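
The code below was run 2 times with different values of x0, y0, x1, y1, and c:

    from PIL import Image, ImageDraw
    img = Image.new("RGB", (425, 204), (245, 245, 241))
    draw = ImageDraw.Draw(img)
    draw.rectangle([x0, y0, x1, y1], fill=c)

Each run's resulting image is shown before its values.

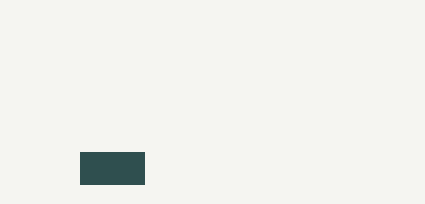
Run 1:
x0 = 80; y0 = 152; x1 = 144; y1 = 184; c = 'darkslategray'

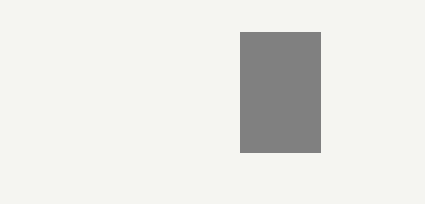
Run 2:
x0 = 240
y0 = 32
x1 = 320
y1 = 152
c = 'gray'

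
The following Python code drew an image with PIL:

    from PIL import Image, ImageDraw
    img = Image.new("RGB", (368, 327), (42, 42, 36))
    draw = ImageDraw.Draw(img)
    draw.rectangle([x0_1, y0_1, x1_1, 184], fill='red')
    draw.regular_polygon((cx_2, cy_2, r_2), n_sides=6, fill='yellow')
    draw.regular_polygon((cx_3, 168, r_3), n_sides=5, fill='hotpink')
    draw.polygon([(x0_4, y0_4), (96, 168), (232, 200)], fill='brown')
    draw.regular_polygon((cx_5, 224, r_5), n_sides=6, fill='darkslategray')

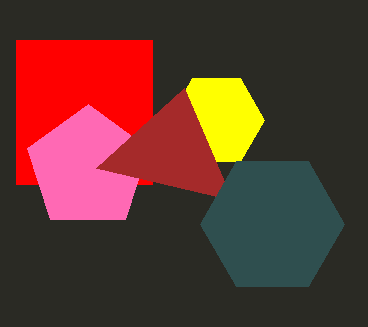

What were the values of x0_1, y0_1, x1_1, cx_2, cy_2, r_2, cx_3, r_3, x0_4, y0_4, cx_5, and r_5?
x0_1 = 16
y0_1 = 40
x1_1 = 152
cx_2 = 216
cy_2 = 120
r_2 = 48
cx_3 = 88
r_3 = 64
x0_4 = 184
y0_4 = 88
cx_5 = 272
r_5 = 72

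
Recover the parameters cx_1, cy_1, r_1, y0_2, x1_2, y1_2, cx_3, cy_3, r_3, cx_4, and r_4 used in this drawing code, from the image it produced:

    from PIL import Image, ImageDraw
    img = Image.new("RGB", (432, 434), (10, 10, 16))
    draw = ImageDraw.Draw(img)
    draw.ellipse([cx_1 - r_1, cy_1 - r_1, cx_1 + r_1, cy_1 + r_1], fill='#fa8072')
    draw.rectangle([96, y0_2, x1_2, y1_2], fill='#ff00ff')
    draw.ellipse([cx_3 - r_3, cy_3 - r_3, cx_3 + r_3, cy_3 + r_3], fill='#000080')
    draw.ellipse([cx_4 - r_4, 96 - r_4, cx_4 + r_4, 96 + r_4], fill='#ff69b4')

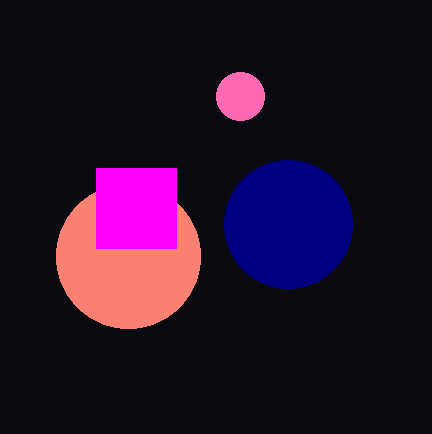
cx_1 = 128
cy_1 = 256
r_1 = 72
y0_2 = 168
x1_2 = 176
y1_2 = 248
cx_3 = 288
cy_3 = 224
r_3 = 64
cx_4 = 240
r_4 = 24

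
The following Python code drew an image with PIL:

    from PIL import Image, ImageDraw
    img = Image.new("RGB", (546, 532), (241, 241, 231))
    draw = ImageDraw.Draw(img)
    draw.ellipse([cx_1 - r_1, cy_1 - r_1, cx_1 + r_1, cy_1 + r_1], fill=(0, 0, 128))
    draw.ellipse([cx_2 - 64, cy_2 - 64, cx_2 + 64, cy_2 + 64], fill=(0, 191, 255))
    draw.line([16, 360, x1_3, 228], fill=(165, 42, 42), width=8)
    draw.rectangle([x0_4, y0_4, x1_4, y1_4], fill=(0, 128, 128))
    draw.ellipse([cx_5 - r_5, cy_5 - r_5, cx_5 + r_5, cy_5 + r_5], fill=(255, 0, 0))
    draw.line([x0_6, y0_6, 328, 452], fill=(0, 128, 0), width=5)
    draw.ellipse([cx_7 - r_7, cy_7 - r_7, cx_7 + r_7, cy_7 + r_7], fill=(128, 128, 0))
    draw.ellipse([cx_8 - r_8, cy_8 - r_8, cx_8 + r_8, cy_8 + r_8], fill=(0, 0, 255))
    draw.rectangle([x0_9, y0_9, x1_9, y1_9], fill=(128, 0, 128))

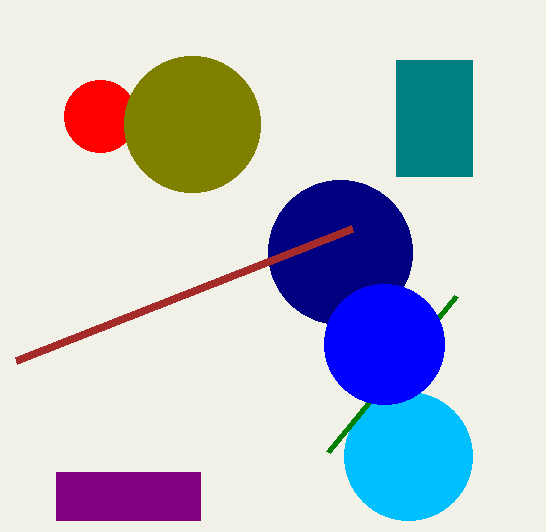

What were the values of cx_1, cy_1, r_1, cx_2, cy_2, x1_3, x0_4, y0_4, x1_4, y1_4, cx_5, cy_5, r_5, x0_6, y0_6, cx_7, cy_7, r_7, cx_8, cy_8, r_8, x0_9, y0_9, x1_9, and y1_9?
cx_1 = 340, cy_1 = 252, r_1 = 72, cx_2 = 408, cy_2 = 456, x1_3 = 352, x0_4 = 396, y0_4 = 60, x1_4 = 472, y1_4 = 176, cx_5 = 100, cy_5 = 116, r_5 = 36, x0_6 = 456, y0_6 = 296, cx_7 = 192, cy_7 = 124, r_7 = 68, cx_8 = 384, cy_8 = 344, r_8 = 60, x0_9 = 56, y0_9 = 472, x1_9 = 200, y1_9 = 520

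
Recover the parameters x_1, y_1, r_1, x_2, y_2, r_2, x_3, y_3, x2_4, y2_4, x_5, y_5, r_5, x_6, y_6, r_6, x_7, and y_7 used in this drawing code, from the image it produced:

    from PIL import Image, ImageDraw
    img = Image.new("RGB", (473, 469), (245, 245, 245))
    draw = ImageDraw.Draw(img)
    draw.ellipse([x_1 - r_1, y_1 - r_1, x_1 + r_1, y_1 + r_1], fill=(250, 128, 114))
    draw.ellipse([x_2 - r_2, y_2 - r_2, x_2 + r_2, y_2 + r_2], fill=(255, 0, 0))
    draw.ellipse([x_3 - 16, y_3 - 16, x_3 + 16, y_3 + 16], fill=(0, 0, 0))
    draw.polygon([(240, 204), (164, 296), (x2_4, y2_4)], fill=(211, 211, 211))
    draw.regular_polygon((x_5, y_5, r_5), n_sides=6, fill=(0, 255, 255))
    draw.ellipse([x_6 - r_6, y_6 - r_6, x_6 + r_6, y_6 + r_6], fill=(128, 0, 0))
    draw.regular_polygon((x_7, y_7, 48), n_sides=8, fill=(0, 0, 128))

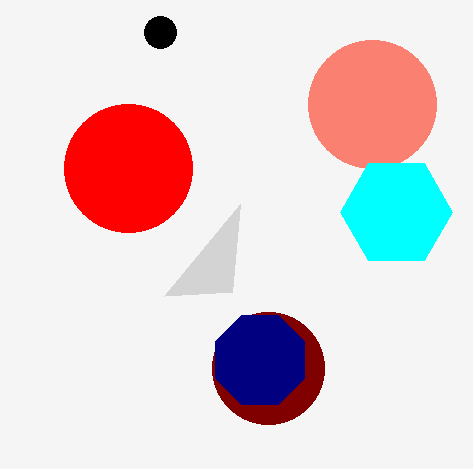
x_1 = 372
y_1 = 104
r_1 = 64
x_2 = 128
y_2 = 168
r_2 = 64
x_3 = 160
y_3 = 32
x2_4 = 232
y2_4 = 292
x_5 = 396
y_5 = 212
r_5 = 56
x_6 = 268
y_6 = 368
r_6 = 56
x_7 = 260
y_7 = 360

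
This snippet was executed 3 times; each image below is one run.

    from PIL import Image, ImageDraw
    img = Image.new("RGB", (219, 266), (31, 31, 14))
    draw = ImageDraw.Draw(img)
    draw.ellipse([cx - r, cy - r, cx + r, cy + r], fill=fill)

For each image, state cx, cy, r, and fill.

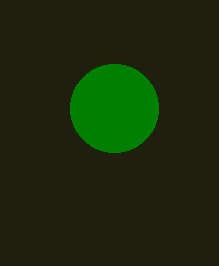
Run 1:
cx = 114, cy = 108, r = 44, fill = 'green'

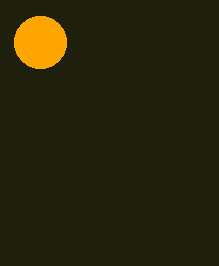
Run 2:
cx = 40
cy = 42
r = 26
fill = 'orange'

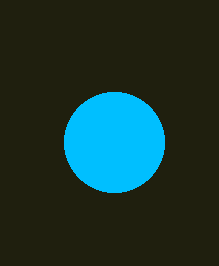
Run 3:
cx = 114, cy = 142, r = 50, fill = 'deepskyblue'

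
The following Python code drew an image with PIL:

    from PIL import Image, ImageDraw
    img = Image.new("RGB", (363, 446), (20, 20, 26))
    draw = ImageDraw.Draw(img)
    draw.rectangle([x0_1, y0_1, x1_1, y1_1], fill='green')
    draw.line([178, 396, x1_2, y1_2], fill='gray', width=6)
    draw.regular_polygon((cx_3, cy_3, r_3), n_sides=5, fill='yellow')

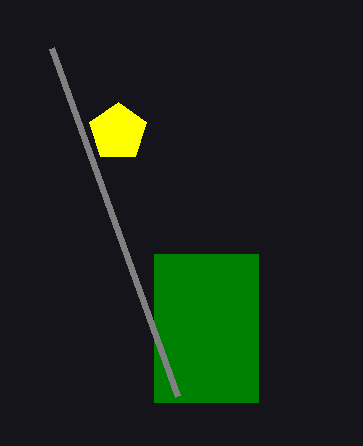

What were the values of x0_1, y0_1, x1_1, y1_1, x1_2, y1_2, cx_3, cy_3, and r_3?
x0_1 = 154; y0_1 = 254; x1_1 = 258; y1_1 = 402; x1_2 = 52; y1_2 = 48; cx_3 = 118; cy_3 = 132; r_3 = 30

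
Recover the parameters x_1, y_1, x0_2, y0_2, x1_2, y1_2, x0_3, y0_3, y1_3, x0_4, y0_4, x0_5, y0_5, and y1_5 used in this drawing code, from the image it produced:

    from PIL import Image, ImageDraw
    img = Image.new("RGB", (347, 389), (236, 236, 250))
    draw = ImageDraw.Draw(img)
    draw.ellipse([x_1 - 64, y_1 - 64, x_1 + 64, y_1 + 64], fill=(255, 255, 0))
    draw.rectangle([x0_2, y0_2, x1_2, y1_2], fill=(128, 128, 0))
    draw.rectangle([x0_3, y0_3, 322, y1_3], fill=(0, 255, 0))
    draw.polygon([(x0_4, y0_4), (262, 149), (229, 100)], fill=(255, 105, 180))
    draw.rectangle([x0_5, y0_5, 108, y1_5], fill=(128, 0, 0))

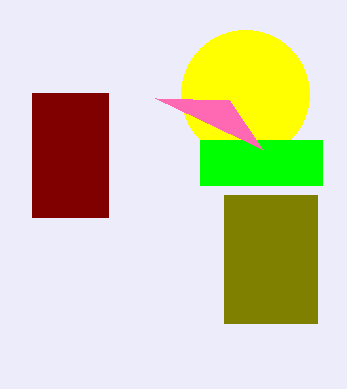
x_1 = 245; y_1 = 94; x0_2 = 224; y0_2 = 195; x1_2 = 317; y1_2 = 323; x0_3 = 200; y0_3 = 140; y1_3 = 185; x0_4 = 155; y0_4 = 98; x0_5 = 32; y0_5 = 93; y1_5 = 217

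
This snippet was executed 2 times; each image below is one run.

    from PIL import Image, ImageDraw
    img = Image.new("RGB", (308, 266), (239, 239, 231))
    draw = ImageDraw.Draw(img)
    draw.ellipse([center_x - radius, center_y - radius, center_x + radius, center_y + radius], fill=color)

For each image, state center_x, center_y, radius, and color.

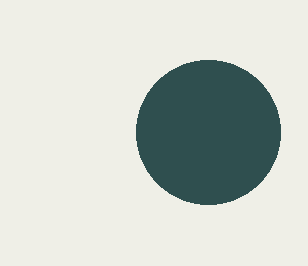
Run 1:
center_x = 208
center_y = 132
radius = 72
color = 'darkslategray'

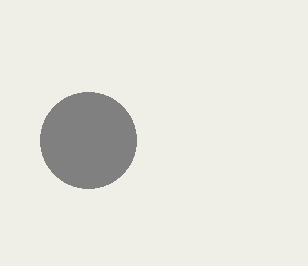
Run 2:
center_x = 88
center_y = 140
radius = 48
color = 'gray'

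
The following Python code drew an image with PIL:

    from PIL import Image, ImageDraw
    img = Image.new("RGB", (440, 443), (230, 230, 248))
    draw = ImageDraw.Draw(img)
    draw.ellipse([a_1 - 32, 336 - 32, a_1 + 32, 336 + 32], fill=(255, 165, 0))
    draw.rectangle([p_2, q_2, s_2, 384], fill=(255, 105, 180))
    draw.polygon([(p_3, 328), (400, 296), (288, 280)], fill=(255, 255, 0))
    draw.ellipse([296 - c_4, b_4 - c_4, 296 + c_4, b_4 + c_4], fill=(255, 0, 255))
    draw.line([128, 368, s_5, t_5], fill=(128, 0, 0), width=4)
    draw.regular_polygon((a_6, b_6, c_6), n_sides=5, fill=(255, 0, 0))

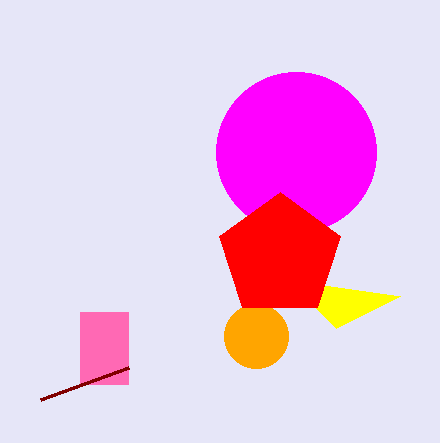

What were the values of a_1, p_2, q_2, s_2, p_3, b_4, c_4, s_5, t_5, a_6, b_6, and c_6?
a_1 = 256; p_2 = 80; q_2 = 312; s_2 = 128; p_3 = 336; b_4 = 152; c_4 = 80; s_5 = 40; t_5 = 400; a_6 = 280; b_6 = 256; c_6 = 64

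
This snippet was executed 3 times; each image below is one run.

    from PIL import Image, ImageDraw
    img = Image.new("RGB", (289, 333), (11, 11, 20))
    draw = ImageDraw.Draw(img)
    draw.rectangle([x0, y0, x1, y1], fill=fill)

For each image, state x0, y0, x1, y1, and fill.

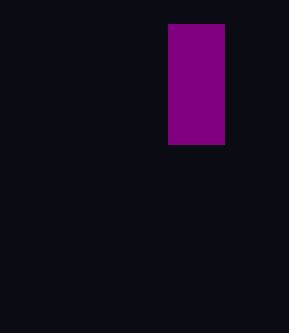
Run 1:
x0 = 168, y0 = 24, x1 = 224, y1 = 144, fill = 'purple'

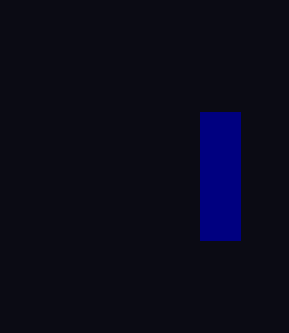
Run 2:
x0 = 200; y0 = 112; x1 = 240; y1 = 240; fill = 'navy'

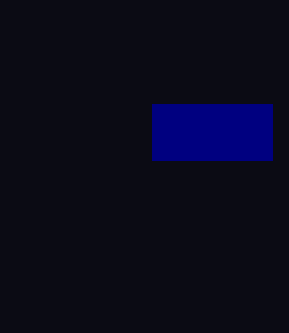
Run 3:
x0 = 152; y0 = 104; x1 = 272; y1 = 160; fill = 'navy'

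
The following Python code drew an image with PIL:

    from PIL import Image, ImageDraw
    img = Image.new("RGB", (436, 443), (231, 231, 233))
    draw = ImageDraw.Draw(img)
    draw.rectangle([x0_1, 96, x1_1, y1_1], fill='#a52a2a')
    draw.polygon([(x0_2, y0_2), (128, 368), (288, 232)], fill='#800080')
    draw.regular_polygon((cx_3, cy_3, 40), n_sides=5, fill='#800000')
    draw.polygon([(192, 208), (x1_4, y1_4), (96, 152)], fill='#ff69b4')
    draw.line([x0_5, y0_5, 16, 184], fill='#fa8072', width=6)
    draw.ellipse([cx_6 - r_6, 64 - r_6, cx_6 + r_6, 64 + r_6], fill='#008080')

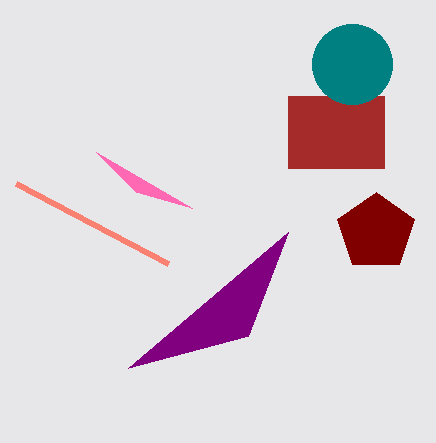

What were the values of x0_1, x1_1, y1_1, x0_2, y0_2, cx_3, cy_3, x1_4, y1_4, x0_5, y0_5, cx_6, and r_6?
x0_1 = 288; x1_1 = 384; y1_1 = 168; x0_2 = 248; y0_2 = 336; cx_3 = 376; cy_3 = 232; x1_4 = 136; y1_4 = 192; x0_5 = 168; y0_5 = 264; cx_6 = 352; r_6 = 40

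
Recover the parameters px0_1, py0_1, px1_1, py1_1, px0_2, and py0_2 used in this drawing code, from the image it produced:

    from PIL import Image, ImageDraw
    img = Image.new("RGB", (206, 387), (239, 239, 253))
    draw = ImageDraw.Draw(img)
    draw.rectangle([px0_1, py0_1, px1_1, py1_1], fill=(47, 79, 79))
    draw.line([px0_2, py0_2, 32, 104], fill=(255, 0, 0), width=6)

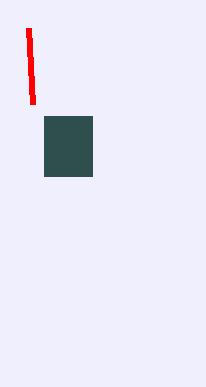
px0_1 = 44
py0_1 = 116
px1_1 = 92
py1_1 = 176
px0_2 = 28
py0_2 = 28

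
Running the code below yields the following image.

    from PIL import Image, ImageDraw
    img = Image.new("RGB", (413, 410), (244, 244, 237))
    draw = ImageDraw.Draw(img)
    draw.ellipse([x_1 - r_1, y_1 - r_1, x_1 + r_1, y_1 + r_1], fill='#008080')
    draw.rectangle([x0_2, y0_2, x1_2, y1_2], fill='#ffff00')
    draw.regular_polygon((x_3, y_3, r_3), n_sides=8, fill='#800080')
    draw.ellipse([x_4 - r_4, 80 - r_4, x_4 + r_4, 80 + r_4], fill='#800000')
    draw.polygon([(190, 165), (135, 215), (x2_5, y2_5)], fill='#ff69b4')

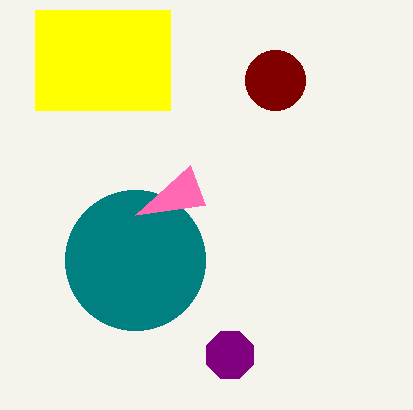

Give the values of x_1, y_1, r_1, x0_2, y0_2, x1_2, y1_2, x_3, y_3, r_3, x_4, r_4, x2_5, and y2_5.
x_1 = 135; y_1 = 260; r_1 = 70; x0_2 = 35; y0_2 = 10; x1_2 = 170; y1_2 = 110; x_3 = 230; y_3 = 355; r_3 = 25; x_4 = 275; r_4 = 30; x2_5 = 205; y2_5 = 205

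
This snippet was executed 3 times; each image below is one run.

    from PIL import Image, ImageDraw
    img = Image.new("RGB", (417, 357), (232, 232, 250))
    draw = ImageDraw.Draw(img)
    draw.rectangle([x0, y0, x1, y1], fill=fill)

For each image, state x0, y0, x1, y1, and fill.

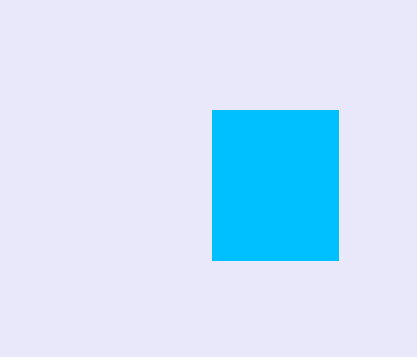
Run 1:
x0 = 212; y0 = 110; x1 = 338; y1 = 260; fill = 'deepskyblue'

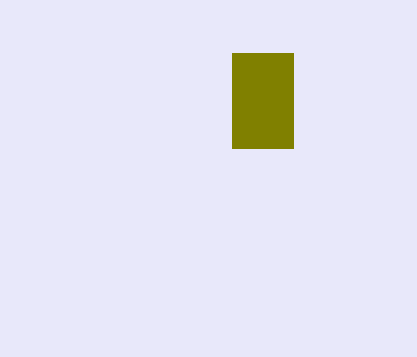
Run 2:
x0 = 232; y0 = 53; x1 = 293; y1 = 148; fill = 'olive'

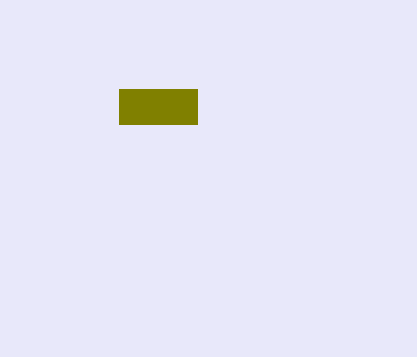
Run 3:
x0 = 119
y0 = 89
x1 = 197
y1 = 124
fill = 'olive'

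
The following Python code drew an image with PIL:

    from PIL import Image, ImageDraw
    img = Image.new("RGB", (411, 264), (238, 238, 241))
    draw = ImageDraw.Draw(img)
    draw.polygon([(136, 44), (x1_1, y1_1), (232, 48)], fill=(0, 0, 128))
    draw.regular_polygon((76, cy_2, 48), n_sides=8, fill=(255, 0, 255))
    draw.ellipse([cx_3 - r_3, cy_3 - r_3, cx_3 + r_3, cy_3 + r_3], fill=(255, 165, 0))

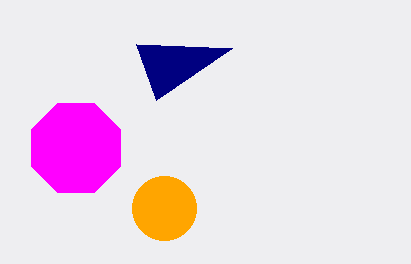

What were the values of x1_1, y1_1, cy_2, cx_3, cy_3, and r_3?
x1_1 = 156; y1_1 = 100; cy_2 = 148; cx_3 = 164; cy_3 = 208; r_3 = 32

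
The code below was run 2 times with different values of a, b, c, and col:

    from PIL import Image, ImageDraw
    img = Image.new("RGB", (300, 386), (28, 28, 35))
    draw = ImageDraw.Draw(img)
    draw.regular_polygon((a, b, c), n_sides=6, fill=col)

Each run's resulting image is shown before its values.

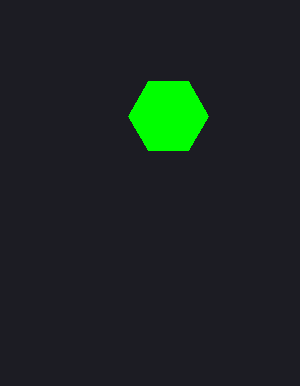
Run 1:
a = 168; b = 116; c = 40; col = 'lime'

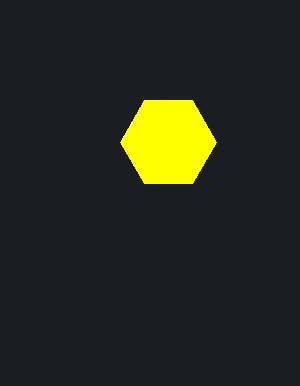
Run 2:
a = 168
b = 142
c = 48
col = 'yellow'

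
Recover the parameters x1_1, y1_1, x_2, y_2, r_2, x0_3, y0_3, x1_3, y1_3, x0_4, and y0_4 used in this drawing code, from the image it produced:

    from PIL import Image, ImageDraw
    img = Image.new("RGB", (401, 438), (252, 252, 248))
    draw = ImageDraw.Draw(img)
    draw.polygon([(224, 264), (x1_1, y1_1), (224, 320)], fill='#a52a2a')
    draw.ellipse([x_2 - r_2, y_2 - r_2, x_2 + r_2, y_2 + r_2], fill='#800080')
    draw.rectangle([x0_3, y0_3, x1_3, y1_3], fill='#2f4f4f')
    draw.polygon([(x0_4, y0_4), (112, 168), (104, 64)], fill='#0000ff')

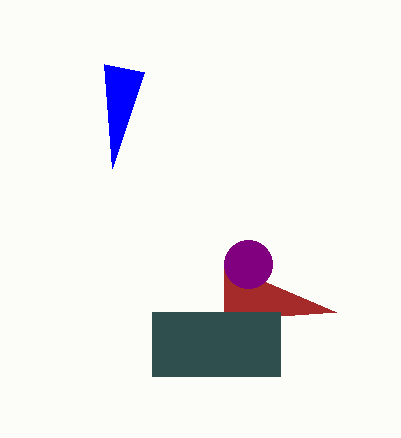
x1_1 = 336
y1_1 = 312
x_2 = 248
y_2 = 264
r_2 = 24
x0_3 = 152
y0_3 = 312
x1_3 = 280
y1_3 = 376
x0_4 = 144
y0_4 = 72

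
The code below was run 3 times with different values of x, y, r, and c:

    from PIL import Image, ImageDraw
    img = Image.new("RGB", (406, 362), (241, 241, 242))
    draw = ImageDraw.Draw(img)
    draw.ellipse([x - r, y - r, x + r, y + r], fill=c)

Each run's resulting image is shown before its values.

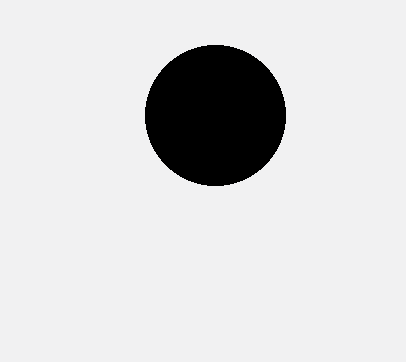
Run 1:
x = 215, y = 115, r = 70, c = 'black'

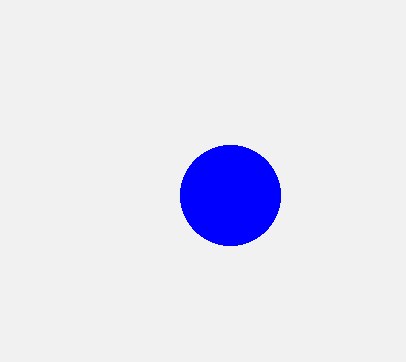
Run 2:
x = 230, y = 195, r = 50, c = 'blue'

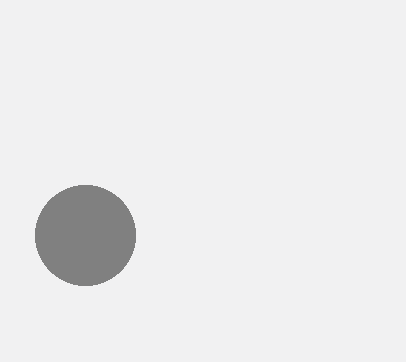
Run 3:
x = 85
y = 235
r = 50
c = 'gray'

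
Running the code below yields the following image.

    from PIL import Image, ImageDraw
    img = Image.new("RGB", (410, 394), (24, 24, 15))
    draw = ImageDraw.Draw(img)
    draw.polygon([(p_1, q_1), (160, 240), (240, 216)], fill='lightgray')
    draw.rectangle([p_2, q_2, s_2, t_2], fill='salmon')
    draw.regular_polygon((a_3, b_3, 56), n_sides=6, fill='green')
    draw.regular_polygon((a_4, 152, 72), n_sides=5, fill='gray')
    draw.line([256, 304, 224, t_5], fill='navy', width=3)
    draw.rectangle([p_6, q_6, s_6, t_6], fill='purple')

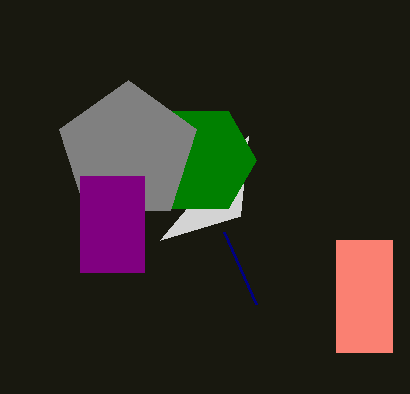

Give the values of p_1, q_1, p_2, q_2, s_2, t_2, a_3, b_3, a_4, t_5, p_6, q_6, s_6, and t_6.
p_1 = 248, q_1 = 136, p_2 = 336, q_2 = 240, s_2 = 392, t_2 = 352, a_3 = 200, b_3 = 160, a_4 = 128, t_5 = 232, p_6 = 80, q_6 = 176, s_6 = 144, t_6 = 272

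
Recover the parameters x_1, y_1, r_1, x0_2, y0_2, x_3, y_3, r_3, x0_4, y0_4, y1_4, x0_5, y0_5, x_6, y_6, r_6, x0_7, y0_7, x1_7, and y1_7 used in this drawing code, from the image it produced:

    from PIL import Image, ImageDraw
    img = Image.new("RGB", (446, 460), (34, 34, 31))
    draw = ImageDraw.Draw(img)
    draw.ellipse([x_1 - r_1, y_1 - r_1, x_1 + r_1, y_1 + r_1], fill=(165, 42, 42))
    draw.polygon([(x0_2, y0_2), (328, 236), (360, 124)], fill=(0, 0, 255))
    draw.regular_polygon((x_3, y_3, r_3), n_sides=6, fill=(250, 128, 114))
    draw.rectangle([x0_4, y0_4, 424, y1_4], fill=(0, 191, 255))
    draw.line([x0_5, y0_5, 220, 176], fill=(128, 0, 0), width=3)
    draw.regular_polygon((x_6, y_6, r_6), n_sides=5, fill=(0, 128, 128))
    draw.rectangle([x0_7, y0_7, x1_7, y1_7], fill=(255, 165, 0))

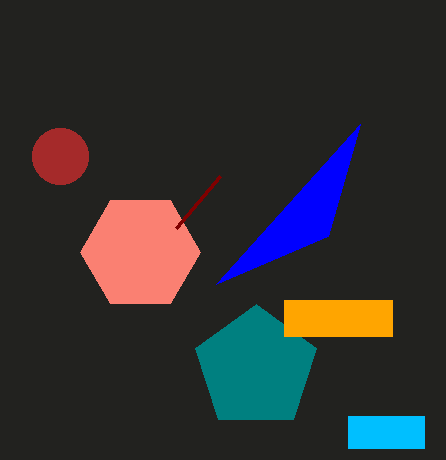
x_1 = 60, y_1 = 156, r_1 = 28, x0_2 = 216, y0_2 = 284, x_3 = 140, y_3 = 252, r_3 = 60, x0_4 = 348, y0_4 = 416, y1_4 = 448, x0_5 = 176, y0_5 = 228, x_6 = 256, y_6 = 368, r_6 = 64, x0_7 = 284, y0_7 = 300, x1_7 = 392, y1_7 = 336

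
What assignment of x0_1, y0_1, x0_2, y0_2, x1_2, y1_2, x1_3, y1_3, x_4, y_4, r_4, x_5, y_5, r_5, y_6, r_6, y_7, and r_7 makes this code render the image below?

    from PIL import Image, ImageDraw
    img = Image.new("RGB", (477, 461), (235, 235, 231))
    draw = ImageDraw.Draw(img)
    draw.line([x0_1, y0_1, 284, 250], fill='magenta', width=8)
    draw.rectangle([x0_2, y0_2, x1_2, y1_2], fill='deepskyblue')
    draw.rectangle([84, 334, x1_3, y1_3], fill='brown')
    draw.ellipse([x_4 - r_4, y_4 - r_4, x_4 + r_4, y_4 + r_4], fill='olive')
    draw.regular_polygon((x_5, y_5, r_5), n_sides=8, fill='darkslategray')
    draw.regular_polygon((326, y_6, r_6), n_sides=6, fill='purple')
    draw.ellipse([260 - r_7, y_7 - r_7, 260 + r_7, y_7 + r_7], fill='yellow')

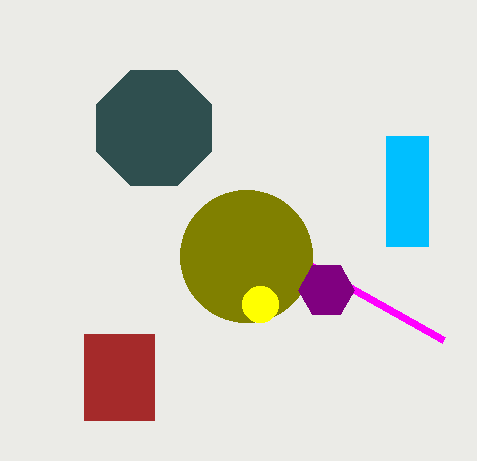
x0_1 = 444, y0_1 = 340, x0_2 = 386, y0_2 = 136, x1_2 = 428, y1_2 = 246, x1_3 = 154, y1_3 = 420, x_4 = 246, y_4 = 256, r_4 = 66, x_5 = 154, y_5 = 128, r_5 = 62, y_6 = 290, r_6 = 28, y_7 = 304, r_7 = 18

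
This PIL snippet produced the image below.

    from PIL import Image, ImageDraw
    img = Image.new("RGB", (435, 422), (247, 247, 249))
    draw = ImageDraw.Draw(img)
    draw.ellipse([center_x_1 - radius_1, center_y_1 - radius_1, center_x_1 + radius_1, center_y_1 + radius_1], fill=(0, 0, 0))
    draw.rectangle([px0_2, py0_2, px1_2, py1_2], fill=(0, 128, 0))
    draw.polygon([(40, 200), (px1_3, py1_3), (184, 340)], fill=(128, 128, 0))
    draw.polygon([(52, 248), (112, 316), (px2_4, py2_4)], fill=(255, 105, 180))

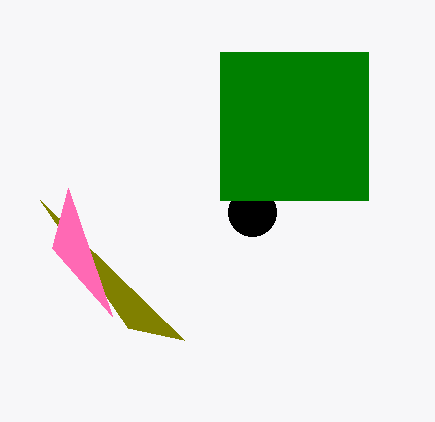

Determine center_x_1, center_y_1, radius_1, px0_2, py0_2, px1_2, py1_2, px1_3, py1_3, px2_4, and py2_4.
center_x_1 = 252, center_y_1 = 212, radius_1 = 24, px0_2 = 220, py0_2 = 52, px1_2 = 368, py1_2 = 200, px1_3 = 128, py1_3 = 328, px2_4 = 68, py2_4 = 188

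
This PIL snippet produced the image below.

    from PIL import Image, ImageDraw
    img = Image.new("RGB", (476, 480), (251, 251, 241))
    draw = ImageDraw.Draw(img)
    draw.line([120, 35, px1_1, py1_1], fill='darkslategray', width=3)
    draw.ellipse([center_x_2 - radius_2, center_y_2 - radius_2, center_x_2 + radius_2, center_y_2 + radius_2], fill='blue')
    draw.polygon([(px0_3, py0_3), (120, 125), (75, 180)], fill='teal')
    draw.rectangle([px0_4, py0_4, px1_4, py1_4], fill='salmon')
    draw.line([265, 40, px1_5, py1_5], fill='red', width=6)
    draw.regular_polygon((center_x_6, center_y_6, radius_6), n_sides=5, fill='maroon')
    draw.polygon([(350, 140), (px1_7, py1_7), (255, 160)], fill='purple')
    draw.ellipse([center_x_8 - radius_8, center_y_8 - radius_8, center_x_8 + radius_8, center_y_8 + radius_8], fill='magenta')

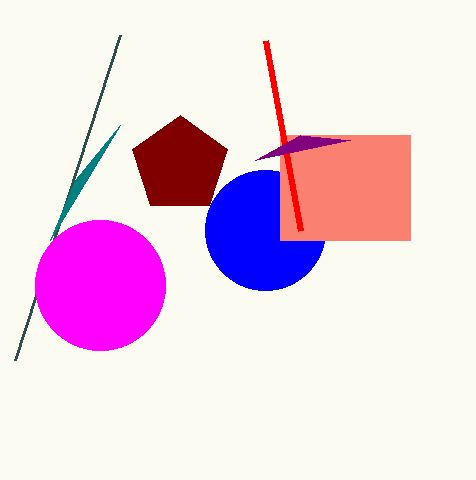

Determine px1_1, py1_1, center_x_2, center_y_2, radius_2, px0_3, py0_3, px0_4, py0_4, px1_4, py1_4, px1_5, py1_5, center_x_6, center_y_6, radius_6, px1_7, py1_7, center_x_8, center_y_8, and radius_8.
px1_1 = 15
py1_1 = 360
center_x_2 = 265
center_y_2 = 230
radius_2 = 60
px0_3 = 50
py0_3 = 240
px0_4 = 280
py0_4 = 135
px1_4 = 410
py1_4 = 240
px1_5 = 300
py1_5 = 230
center_x_6 = 180
center_y_6 = 165
radius_6 = 50
px1_7 = 300
py1_7 = 135
center_x_8 = 100
center_y_8 = 285
radius_8 = 65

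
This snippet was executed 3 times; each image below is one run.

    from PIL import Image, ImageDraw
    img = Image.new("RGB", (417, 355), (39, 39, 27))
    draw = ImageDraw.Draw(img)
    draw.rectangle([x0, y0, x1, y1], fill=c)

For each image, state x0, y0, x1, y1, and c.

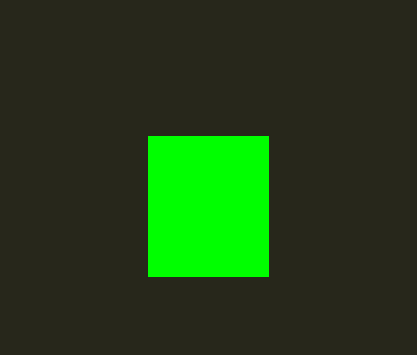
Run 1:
x0 = 148, y0 = 136, x1 = 268, y1 = 276, c = 'lime'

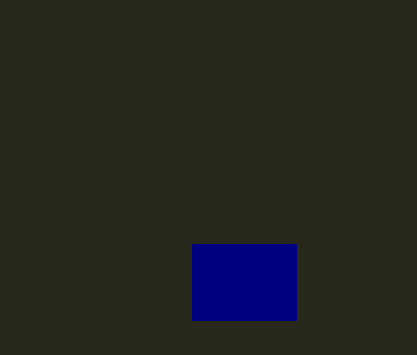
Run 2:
x0 = 192, y0 = 244, x1 = 296, y1 = 320, c = 'navy'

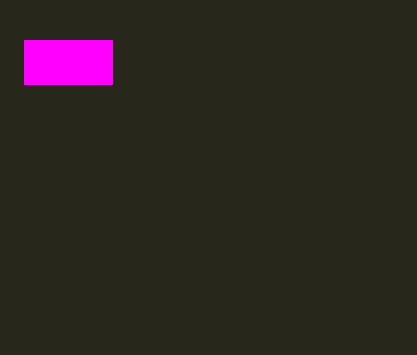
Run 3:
x0 = 24, y0 = 40, x1 = 112, y1 = 84, c = 'magenta'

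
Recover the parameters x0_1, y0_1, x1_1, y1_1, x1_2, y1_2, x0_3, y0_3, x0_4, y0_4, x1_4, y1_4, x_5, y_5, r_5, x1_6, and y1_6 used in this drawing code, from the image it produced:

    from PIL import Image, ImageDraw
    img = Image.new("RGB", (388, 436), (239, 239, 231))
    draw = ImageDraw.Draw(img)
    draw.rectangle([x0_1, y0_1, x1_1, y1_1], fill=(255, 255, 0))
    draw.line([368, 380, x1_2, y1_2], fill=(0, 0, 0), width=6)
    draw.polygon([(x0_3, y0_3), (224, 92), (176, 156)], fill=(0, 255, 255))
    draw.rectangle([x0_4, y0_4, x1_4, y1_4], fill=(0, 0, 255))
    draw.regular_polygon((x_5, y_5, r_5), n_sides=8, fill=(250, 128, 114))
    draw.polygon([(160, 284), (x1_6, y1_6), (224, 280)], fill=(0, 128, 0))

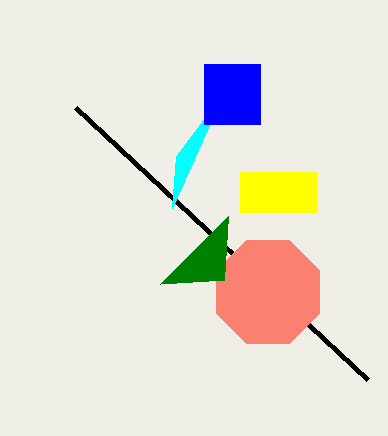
x0_1 = 240
y0_1 = 172
x1_1 = 316
y1_1 = 212
x1_2 = 76
y1_2 = 108
x0_3 = 172
y0_3 = 208
x0_4 = 204
y0_4 = 64
x1_4 = 260
y1_4 = 124
x_5 = 268
y_5 = 292
r_5 = 56
x1_6 = 228
y1_6 = 216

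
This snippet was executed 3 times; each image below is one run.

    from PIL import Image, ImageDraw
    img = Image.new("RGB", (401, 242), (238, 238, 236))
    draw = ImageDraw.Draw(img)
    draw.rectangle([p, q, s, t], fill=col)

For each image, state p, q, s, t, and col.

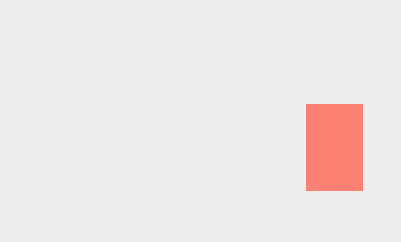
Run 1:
p = 306
q = 104
s = 362
t = 190
col = 'salmon'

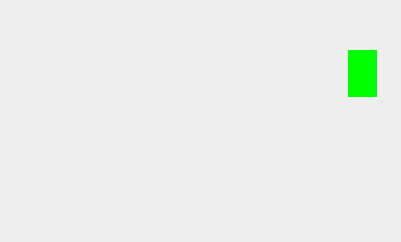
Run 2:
p = 348; q = 50; s = 376; t = 96; col = 'lime'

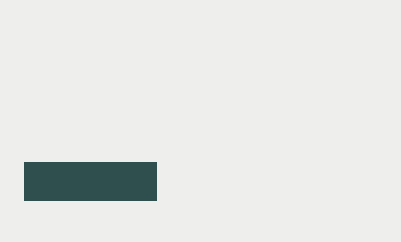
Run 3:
p = 24
q = 162
s = 156
t = 200
col = 'darkslategray'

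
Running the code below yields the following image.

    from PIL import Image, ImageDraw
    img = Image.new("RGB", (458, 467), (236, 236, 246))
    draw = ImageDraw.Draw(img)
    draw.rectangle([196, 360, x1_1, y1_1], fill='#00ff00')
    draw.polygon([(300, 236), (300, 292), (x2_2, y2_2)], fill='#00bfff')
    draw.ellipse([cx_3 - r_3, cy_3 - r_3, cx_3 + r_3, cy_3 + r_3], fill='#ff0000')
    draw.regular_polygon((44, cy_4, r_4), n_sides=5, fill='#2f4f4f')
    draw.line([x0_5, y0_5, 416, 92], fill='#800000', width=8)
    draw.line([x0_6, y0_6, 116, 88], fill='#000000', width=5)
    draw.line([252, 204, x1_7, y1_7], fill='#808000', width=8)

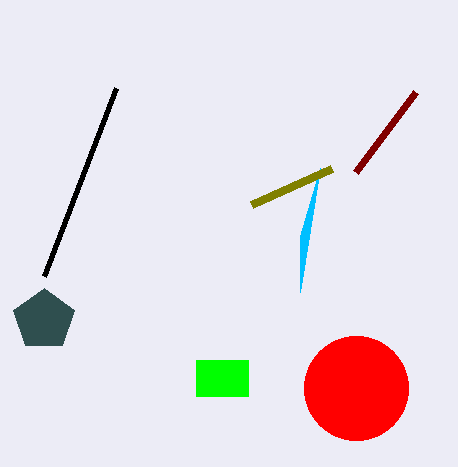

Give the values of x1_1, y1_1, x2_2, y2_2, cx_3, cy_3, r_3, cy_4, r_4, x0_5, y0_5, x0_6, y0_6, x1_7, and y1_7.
x1_1 = 248; y1_1 = 396; x2_2 = 320; y2_2 = 168; cx_3 = 356; cy_3 = 388; r_3 = 52; cy_4 = 320; r_4 = 32; x0_5 = 356; y0_5 = 172; x0_6 = 44; y0_6 = 276; x1_7 = 332; y1_7 = 168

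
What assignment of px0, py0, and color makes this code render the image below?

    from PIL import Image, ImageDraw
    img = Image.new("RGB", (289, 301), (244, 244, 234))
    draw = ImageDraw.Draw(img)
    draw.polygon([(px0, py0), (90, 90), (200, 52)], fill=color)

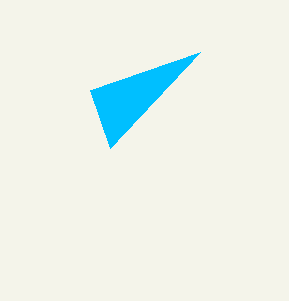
px0 = 110; py0 = 148; color = 'deepskyblue'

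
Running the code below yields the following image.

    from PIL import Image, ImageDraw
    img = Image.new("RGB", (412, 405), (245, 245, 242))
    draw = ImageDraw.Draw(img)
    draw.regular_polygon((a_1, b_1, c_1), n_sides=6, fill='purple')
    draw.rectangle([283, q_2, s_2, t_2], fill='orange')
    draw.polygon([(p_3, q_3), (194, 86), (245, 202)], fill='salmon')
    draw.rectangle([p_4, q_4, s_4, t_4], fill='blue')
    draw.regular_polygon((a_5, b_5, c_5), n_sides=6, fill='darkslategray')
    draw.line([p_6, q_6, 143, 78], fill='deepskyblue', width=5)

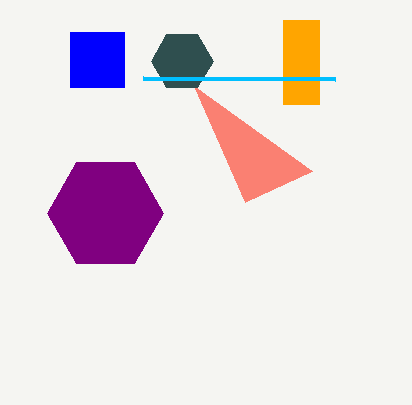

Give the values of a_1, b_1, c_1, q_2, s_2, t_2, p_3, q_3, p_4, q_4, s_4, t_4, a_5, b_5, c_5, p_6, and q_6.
a_1 = 105; b_1 = 213; c_1 = 58; q_2 = 20; s_2 = 319; t_2 = 104; p_3 = 312; q_3 = 171; p_4 = 70; q_4 = 32; s_4 = 124; t_4 = 87; a_5 = 182; b_5 = 61; c_5 = 31; p_6 = 335; q_6 = 79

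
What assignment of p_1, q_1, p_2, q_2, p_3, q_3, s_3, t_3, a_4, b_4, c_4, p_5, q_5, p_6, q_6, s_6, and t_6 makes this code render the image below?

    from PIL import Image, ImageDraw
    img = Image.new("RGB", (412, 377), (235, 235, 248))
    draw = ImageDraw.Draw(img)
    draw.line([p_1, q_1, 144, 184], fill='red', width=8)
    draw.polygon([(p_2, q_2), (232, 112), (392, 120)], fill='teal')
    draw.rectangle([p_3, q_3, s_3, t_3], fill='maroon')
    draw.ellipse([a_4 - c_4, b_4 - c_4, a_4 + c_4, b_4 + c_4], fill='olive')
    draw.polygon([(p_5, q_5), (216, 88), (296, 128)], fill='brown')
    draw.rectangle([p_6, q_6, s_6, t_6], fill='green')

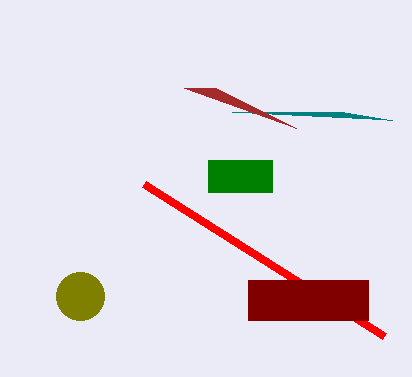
p_1 = 384, q_1 = 336, p_2 = 344, q_2 = 112, p_3 = 248, q_3 = 280, s_3 = 368, t_3 = 320, a_4 = 80, b_4 = 296, c_4 = 24, p_5 = 184, q_5 = 88, p_6 = 208, q_6 = 160, s_6 = 272, t_6 = 192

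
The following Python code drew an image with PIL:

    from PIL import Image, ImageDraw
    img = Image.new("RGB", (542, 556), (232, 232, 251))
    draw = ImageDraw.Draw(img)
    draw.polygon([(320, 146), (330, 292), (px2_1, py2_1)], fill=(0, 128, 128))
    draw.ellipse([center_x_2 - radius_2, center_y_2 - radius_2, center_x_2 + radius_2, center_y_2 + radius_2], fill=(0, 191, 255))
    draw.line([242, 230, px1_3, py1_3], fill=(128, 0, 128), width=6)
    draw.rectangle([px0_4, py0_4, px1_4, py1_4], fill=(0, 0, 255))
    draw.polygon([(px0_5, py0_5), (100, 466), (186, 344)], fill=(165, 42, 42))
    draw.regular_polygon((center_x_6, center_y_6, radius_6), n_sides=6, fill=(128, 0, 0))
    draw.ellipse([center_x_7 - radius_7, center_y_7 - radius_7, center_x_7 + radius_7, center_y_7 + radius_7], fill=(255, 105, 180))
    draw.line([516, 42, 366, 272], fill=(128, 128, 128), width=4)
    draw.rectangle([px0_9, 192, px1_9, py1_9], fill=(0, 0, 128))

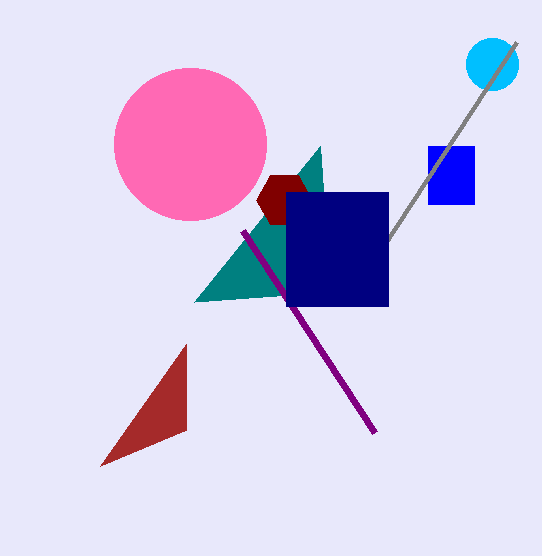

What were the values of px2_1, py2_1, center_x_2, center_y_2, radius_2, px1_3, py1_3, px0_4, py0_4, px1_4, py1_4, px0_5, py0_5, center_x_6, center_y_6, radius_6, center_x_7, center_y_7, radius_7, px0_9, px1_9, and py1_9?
px2_1 = 194
py2_1 = 302
center_x_2 = 492
center_y_2 = 64
radius_2 = 26
px1_3 = 374
py1_3 = 432
px0_4 = 428
py0_4 = 146
px1_4 = 474
py1_4 = 204
px0_5 = 186
py0_5 = 430
center_x_6 = 284
center_y_6 = 200
radius_6 = 28
center_x_7 = 190
center_y_7 = 144
radius_7 = 76
px0_9 = 286
px1_9 = 388
py1_9 = 306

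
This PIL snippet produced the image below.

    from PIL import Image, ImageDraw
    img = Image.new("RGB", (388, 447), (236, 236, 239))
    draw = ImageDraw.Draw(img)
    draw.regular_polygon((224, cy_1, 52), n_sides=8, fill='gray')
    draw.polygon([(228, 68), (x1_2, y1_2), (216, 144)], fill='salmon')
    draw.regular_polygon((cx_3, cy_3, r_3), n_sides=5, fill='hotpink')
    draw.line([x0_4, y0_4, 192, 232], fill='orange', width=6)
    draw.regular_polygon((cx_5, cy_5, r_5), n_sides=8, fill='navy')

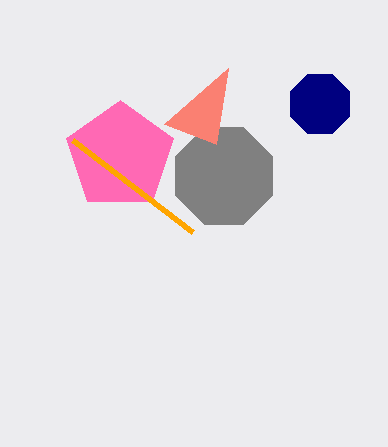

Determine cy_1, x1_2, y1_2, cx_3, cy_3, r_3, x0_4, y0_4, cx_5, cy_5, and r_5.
cy_1 = 176; x1_2 = 164; y1_2 = 124; cx_3 = 120; cy_3 = 156; r_3 = 56; x0_4 = 72; y0_4 = 140; cx_5 = 320; cy_5 = 104; r_5 = 32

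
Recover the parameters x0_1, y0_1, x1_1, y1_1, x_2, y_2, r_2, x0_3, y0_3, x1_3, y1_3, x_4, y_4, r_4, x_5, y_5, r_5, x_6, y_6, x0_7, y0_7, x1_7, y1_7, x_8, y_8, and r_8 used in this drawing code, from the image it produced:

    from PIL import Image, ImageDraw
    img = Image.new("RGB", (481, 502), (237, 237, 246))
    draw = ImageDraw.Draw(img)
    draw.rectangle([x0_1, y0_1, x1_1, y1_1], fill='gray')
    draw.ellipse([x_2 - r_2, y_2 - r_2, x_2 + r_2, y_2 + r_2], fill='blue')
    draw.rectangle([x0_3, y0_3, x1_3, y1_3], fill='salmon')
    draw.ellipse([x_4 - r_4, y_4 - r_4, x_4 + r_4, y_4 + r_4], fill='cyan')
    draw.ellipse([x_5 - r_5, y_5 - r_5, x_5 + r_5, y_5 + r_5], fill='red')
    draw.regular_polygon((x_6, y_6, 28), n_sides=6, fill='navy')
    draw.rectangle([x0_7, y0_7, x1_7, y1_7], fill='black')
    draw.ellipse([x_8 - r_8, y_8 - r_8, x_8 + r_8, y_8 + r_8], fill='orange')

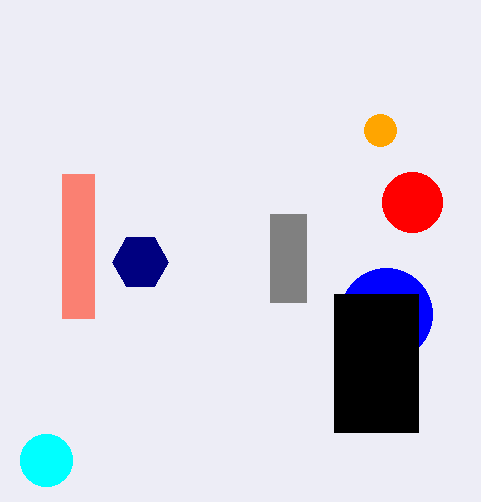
x0_1 = 270, y0_1 = 214, x1_1 = 306, y1_1 = 302, x_2 = 386, y_2 = 314, r_2 = 46, x0_3 = 62, y0_3 = 174, x1_3 = 94, y1_3 = 318, x_4 = 46, y_4 = 460, r_4 = 26, x_5 = 412, y_5 = 202, r_5 = 30, x_6 = 140, y_6 = 262, x0_7 = 334, y0_7 = 294, x1_7 = 418, y1_7 = 432, x_8 = 380, y_8 = 130, r_8 = 16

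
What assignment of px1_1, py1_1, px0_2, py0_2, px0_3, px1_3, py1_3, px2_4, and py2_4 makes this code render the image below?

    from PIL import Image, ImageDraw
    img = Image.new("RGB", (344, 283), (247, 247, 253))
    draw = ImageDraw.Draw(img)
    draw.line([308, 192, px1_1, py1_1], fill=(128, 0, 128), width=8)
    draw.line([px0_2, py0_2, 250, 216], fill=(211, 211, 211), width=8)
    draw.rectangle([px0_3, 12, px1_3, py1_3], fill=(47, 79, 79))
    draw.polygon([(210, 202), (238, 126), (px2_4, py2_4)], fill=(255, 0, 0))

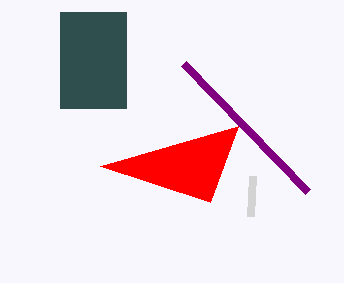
px1_1 = 184
py1_1 = 64
px0_2 = 252
py0_2 = 176
px0_3 = 60
px1_3 = 126
py1_3 = 108
px2_4 = 100
py2_4 = 166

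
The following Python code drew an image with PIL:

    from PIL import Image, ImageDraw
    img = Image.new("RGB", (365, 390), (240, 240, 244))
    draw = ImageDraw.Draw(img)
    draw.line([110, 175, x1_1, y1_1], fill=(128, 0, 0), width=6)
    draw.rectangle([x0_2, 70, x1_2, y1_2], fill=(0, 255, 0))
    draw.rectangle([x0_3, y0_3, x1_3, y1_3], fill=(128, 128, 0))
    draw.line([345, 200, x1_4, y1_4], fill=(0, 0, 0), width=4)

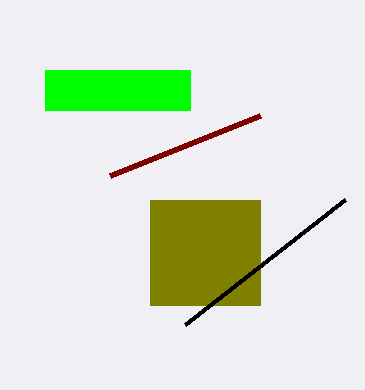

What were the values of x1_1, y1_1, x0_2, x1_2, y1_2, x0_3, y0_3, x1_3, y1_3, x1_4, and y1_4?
x1_1 = 260, y1_1 = 115, x0_2 = 45, x1_2 = 190, y1_2 = 110, x0_3 = 150, y0_3 = 200, x1_3 = 260, y1_3 = 305, x1_4 = 185, y1_4 = 325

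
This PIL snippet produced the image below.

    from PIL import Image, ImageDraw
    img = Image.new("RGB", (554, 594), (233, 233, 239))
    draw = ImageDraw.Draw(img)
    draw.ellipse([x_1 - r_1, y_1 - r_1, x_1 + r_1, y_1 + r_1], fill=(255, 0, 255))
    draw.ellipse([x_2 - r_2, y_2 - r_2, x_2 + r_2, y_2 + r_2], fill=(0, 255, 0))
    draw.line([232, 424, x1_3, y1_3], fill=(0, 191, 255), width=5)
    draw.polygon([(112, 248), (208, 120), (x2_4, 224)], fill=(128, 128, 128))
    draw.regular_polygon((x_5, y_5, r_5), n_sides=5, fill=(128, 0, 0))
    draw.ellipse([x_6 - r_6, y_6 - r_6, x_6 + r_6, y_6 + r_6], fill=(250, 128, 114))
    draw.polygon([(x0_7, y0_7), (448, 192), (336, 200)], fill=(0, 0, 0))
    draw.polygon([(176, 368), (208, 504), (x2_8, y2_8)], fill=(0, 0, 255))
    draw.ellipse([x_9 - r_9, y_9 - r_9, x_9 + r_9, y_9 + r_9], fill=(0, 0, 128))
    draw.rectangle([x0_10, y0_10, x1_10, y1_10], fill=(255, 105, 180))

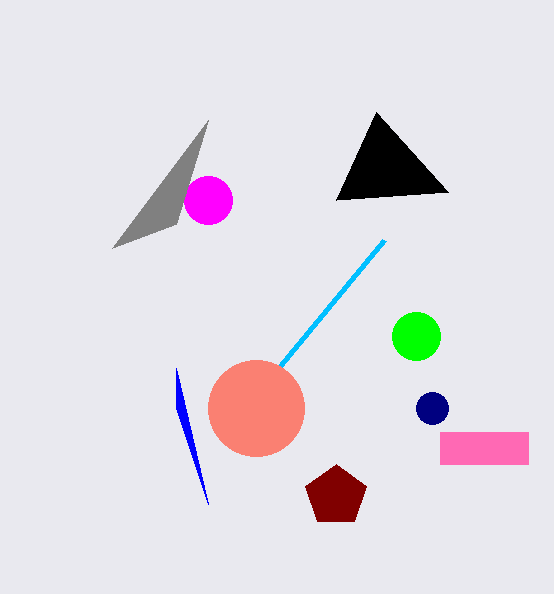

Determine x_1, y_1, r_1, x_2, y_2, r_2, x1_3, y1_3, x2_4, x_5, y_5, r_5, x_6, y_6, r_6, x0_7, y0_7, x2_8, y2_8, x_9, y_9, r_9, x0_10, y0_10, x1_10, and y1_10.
x_1 = 208; y_1 = 200; r_1 = 24; x_2 = 416; y_2 = 336; r_2 = 24; x1_3 = 384; y1_3 = 240; x2_4 = 176; x_5 = 336; y_5 = 496; r_5 = 32; x_6 = 256; y_6 = 408; r_6 = 48; x0_7 = 376; y0_7 = 112; x2_8 = 176; y2_8 = 408; x_9 = 432; y_9 = 408; r_9 = 16; x0_10 = 440; y0_10 = 432; x1_10 = 528; y1_10 = 464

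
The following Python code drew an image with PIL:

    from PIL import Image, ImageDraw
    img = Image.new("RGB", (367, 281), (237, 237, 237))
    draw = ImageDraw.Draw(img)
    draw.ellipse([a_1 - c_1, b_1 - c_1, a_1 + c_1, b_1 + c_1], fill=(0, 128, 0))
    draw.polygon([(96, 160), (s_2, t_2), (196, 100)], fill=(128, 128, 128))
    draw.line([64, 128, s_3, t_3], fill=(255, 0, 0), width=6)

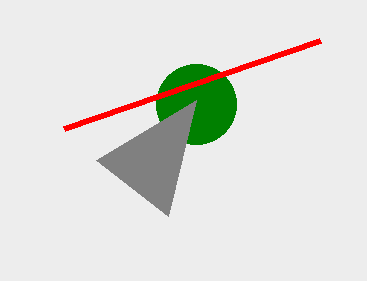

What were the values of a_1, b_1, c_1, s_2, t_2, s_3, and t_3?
a_1 = 196, b_1 = 104, c_1 = 40, s_2 = 168, t_2 = 216, s_3 = 320, t_3 = 40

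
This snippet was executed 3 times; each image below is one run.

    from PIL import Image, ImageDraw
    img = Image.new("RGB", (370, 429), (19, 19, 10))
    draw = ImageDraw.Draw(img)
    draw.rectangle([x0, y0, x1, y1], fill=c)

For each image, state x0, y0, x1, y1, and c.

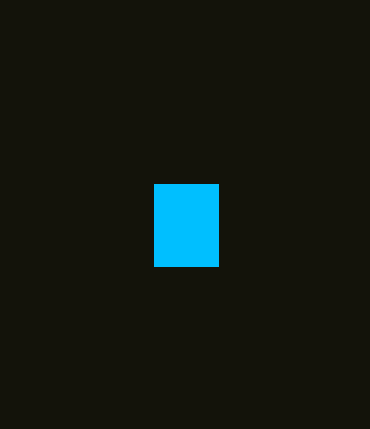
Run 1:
x0 = 154
y0 = 184
x1 = 218
y1 = 266
c = 'deepskyblue'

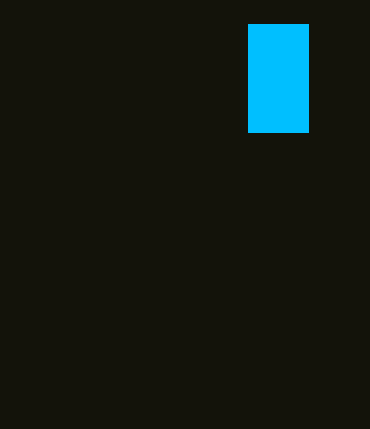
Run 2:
x0 = 248, y0 = 24, x1 = 308, y1 = 132, c = 'deepskyblue'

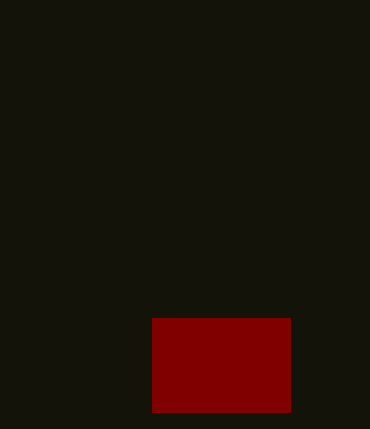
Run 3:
x0 = 152
y0 = 318
x1 = 290
y1 = 412
c = 'maroon'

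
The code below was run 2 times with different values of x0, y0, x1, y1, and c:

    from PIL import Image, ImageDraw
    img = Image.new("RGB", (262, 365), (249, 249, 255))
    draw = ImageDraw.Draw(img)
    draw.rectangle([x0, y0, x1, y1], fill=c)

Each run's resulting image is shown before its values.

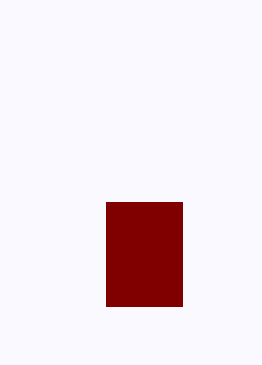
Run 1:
x0 = 106, y0 = 202, x1 = 182, y1 = 306, c = 'maroon'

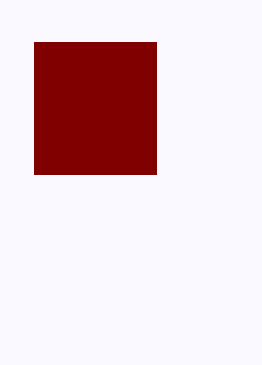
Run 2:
x0 = 34
y0 = 42
x1 = 156
y1 = 174
c = 'maroon'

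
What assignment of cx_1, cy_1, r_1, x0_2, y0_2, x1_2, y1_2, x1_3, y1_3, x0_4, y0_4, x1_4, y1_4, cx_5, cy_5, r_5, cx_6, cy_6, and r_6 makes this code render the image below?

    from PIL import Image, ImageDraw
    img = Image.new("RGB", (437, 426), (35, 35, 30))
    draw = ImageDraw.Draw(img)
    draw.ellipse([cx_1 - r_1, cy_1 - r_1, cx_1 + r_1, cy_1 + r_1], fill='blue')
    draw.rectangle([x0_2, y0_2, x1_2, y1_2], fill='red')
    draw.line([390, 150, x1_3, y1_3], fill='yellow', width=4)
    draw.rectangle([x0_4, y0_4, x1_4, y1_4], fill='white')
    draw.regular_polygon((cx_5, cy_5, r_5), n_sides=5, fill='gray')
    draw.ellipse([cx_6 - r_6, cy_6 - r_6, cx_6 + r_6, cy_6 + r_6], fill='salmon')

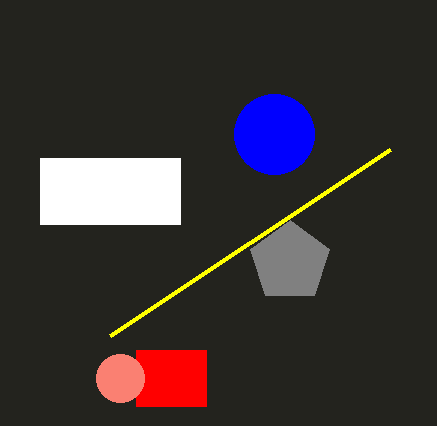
cx_1 = 274, cy_1 = 134, r_1 = 40, x0_2 = 136, y0_2 = 350, x1_2 = 206, y1_2 = 406, x1_3 = 110, y1_3 = 336, x0_4 = 40, y0_4 = 158, x1_4 = 180, y1_4 = 224, cx_5 = 290, cy_5 = 262, r_5 = 42, cx_6 = 120, cy_6 = 378, r_6 = 24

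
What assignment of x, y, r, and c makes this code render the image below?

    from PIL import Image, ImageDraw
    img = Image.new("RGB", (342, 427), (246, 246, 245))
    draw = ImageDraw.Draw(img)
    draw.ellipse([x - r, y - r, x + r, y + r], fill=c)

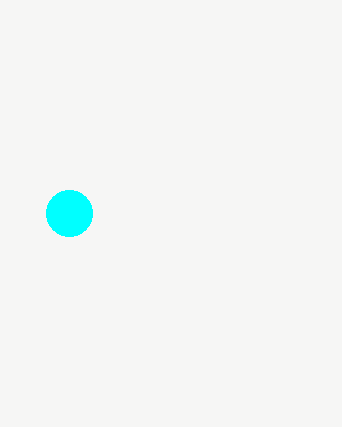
x = 69; y = 213; r = 23; c = 'cyan'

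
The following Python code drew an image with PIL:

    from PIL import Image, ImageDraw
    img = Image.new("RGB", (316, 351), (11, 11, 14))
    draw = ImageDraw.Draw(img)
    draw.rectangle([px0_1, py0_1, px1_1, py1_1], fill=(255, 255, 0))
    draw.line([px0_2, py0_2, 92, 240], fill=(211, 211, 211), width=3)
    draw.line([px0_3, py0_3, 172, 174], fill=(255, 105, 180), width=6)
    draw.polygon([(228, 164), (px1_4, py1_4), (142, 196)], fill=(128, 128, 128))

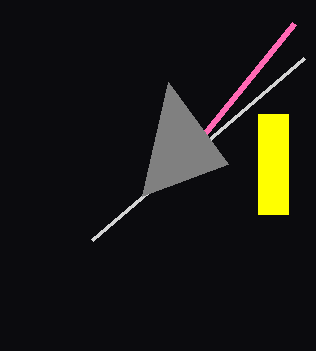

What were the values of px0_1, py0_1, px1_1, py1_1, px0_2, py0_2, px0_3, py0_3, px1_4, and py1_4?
px0_1 = 258, py0_1 = 114, px1_1 = 288, py1_1 = 214, px0_2 = 304, py0_2 = 58, px0_3 = 294, py0_3 = 24, px1_4 = 168, py1_4 = 82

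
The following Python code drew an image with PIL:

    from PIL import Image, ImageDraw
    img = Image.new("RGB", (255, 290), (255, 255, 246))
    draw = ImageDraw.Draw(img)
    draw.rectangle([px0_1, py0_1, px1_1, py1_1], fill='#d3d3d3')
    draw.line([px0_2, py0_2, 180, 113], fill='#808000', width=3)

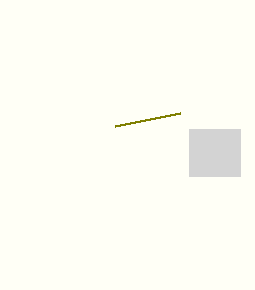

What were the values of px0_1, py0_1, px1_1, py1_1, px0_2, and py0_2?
px0_1 = 189
py0_1 = 129
px1_1 = 240
py1_1 = 176
px0_2 = 115
py0_2 = 126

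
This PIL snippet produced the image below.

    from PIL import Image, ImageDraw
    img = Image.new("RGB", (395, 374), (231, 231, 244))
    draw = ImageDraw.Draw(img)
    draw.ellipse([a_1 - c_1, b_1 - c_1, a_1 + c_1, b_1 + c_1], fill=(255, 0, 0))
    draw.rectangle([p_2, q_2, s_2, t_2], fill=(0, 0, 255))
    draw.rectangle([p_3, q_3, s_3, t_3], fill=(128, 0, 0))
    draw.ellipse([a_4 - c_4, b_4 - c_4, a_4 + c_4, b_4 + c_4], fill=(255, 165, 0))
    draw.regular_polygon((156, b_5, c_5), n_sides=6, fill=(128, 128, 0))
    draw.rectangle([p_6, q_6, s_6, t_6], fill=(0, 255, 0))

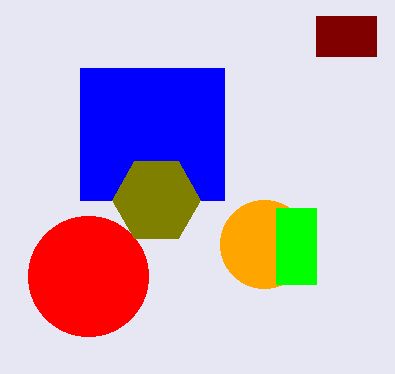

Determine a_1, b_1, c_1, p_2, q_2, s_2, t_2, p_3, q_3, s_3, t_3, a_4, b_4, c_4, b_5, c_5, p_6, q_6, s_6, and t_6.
a_1 = 88; b_1 = 276; c_1 = 60; p_2 = 80; q_2 = 68; s_2 = 224; t_2 = 200; p_3 = 316; q_3 = 16; s_3 = 376; t_3 = 56; a_4 = 264; b_4 = 244; c_4 = 44; b_5 = 200; c_5 = 44; p_6 = 276; q_6 = 208; s_6 = 316; t_6 = 284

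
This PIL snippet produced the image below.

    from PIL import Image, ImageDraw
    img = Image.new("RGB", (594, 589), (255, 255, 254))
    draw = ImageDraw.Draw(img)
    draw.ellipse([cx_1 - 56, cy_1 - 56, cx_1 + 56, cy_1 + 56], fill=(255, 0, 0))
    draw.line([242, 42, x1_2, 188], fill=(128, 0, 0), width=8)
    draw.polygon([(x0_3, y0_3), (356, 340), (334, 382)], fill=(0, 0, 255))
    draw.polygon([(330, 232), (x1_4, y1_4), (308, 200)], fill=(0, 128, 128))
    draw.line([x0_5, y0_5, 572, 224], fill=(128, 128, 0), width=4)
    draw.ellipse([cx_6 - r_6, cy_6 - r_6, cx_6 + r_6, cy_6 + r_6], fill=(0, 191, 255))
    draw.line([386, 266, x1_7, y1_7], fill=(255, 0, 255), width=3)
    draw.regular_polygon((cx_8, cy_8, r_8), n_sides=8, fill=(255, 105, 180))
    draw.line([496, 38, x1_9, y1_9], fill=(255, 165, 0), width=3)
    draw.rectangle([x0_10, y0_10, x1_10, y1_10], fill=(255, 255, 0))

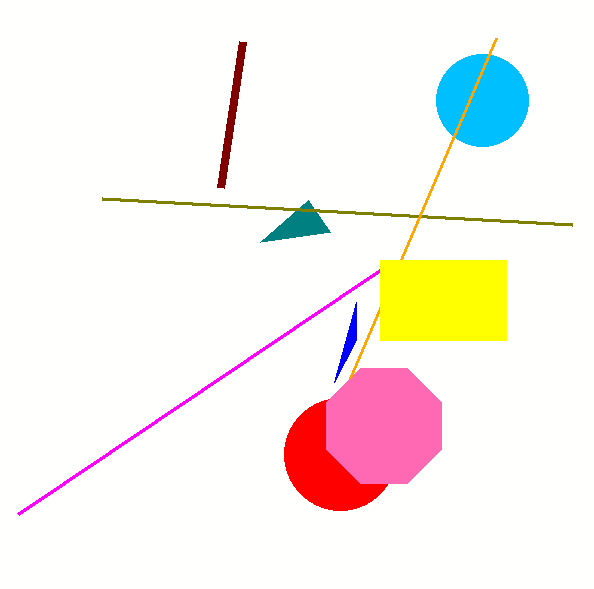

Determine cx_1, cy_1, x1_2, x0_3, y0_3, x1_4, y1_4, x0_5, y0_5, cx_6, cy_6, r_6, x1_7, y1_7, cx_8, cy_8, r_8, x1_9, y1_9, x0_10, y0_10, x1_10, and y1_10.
cx_1 = 340; cy_1 = 454; x1_2 = 220; x0_3 = 356; y0_3 = 302; x1_4 = 260; y1_4 = 242; x0_5 = 102; y0_5 = 198; cx_6 = 482; cy_6 = 100; r_6 = 46; x1_7 = 18; y1_7 = 514; cx_8 = 384; cy_8 = 426; r_8 = 62; x1_9 = 350; y1_9 = 378; x0_10 = 380; y0_10 = 260; x1_10 = 506; y1_10 = 340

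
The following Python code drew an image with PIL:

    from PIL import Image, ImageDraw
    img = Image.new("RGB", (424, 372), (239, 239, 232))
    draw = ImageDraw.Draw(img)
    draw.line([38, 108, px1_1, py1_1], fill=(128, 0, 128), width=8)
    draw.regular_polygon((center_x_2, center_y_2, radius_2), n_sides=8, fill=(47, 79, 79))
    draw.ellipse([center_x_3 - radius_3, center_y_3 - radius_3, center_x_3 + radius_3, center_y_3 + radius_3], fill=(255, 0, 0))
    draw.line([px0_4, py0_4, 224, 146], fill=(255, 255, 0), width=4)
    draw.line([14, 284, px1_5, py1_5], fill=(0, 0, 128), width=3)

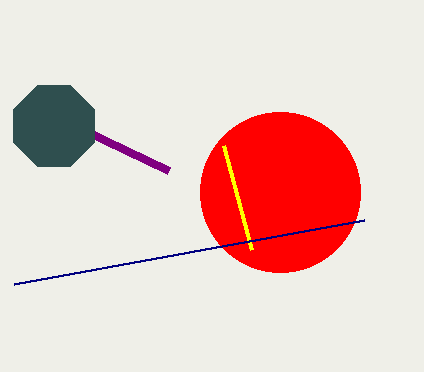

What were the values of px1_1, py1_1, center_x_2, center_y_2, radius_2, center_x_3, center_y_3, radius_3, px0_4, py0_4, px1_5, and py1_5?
px1_1 = 168; py1_1 = 170; center_x_2 = 54; center_y_2 = 126; radius_2 = 44; center_x_3 = 280; center_y_3 = 192; radius_3 = 80; px0_4 = 252; py0_4 = 250; px1_5 = 364; py1_5 = 220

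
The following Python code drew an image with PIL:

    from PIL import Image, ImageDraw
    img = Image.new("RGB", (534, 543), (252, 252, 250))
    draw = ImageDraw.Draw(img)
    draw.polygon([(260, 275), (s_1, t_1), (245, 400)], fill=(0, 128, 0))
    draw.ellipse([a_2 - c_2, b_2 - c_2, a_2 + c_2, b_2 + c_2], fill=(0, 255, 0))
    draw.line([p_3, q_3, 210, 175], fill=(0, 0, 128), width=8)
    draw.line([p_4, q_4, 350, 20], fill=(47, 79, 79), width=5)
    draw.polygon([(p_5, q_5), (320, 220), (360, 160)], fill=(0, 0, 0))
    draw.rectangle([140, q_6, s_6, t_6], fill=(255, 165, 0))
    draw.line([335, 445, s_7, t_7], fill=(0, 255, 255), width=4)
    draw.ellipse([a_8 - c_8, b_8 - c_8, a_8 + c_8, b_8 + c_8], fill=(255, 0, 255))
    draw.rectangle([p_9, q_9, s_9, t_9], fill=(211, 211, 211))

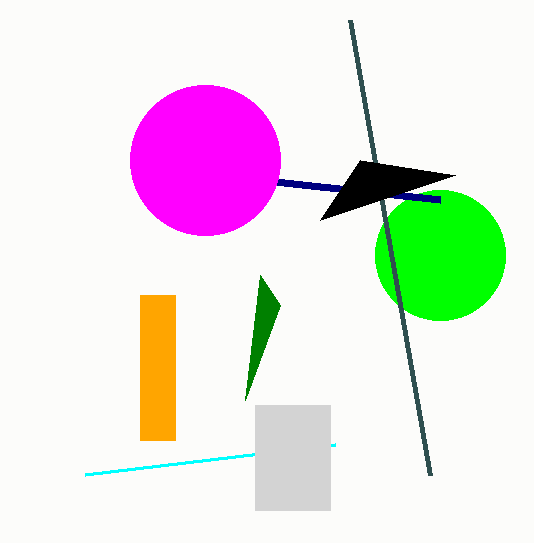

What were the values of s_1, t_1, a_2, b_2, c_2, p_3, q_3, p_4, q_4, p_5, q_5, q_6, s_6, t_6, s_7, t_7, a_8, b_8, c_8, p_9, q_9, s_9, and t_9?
s_1 = 280; t_1 = 305; a_2 = 440; b_2 = 255; c_2 = 65; p_3 = 440; q_3 = 200; p_4 = 430; q_4 = 475; p_5 = 455; q_5 = 175; q_6 = 295; s_6 = 175; t_6 = 440; s_7 = 85; t_7 = 475; a_8 = 205; b_8 = 160; c_8 = 75; p_9 = 255; q_9 = 405; s_9 = 330; t_9 = 510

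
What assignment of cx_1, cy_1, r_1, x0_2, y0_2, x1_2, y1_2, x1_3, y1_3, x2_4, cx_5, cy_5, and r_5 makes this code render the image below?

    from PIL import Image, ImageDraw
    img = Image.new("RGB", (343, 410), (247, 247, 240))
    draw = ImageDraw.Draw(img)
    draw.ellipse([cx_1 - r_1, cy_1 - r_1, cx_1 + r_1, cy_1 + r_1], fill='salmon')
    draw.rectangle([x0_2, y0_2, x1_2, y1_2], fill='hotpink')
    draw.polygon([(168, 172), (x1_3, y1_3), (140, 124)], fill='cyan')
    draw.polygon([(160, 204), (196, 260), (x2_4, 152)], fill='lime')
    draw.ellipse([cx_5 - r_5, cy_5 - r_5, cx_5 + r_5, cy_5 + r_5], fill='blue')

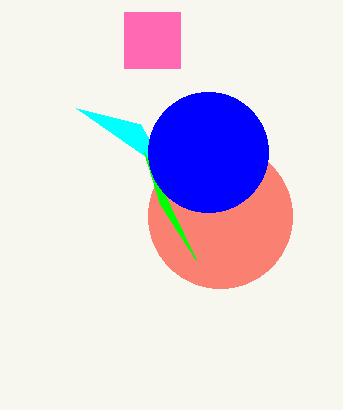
cx_1 = 220; cy_1 = 216; r_1 = 72; x0_2 = 124; y0_2 = 12; x1_2 = 180; y1_2 = 68; x1_3 = 76; y1_3 = 108; x2_4 = 144; cx_5 = 208; cy_5 = 152; r_5 = 60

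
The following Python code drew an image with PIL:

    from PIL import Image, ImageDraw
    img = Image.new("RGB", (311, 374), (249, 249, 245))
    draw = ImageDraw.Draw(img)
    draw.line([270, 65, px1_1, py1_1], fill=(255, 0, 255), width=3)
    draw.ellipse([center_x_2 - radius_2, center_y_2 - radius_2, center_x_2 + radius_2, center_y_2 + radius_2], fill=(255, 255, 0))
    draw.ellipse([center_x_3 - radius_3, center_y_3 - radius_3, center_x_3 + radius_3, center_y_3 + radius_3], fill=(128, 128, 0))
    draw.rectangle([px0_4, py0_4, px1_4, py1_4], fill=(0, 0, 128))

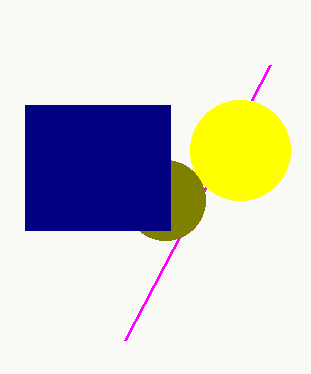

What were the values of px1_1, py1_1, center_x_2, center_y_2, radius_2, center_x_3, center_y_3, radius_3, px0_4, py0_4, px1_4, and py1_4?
px1_1 = 125, py1_1 = 340, center_x_2 = 240, center_y_2 = 150, radius_2 = 50, center_x_3 = 165, center_y_3 = 200, radius_3 = 40, px0_4 = 25, py0_4 = 105, px1_4 = 170, py1_4 = 230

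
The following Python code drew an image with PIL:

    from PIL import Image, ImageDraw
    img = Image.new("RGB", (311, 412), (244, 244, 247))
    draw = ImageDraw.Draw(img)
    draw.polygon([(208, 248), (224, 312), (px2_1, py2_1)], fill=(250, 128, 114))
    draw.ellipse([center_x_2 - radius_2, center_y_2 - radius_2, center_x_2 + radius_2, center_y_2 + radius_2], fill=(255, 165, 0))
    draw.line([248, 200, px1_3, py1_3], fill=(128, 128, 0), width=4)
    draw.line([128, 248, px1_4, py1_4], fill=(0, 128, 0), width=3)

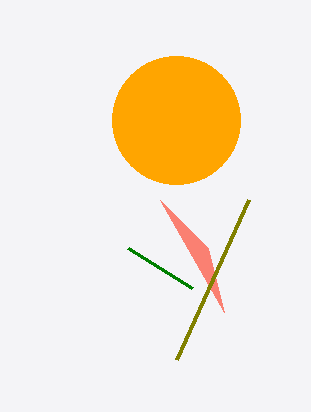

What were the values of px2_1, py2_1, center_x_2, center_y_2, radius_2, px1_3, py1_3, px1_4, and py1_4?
px2_1 = 160; py2_1 = 200; center_x_2 = 176; center_y_2 = 120; radius_2 = 64; px1_3 = 176; py1_3 = 360; px1_4 = 192; py1_4 = 288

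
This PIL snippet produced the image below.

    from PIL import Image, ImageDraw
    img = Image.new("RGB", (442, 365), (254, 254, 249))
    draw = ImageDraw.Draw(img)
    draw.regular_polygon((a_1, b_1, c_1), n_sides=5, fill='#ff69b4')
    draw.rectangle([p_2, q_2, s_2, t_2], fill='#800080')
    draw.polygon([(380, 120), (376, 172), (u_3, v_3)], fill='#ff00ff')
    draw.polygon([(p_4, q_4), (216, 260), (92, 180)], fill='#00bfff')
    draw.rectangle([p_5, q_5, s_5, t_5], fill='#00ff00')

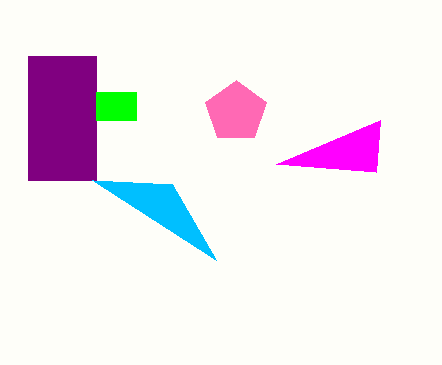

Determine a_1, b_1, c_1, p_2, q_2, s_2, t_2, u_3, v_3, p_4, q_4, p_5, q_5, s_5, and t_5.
a_1 = 236
b_1 = 112
c_1 = 32
p_2 = 28
q_2 = 56
s_2 = 96
t_2 = 180
u_3 = 276
v_3 = 164
p_4 = 172
q_4 = 184
p_5 = 96
q_5 = 92
s_5 = 136
t_5 = 120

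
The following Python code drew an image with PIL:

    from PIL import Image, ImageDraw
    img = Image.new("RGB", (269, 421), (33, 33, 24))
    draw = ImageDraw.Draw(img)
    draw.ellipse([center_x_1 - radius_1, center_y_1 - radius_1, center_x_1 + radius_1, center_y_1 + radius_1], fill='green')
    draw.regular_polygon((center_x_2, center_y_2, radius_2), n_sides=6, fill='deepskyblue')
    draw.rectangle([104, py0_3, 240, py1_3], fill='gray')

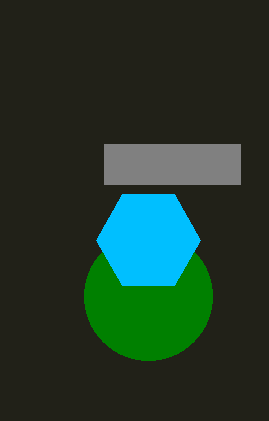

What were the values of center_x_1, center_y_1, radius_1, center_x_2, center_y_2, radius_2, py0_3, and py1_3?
center_x_1 = 148, center_y_1 = 296, radius_1 = 64, center_x_2 = 148, center_y_2 = 240, radius_2 = 52, py0_3 = 144, py1_3 = 184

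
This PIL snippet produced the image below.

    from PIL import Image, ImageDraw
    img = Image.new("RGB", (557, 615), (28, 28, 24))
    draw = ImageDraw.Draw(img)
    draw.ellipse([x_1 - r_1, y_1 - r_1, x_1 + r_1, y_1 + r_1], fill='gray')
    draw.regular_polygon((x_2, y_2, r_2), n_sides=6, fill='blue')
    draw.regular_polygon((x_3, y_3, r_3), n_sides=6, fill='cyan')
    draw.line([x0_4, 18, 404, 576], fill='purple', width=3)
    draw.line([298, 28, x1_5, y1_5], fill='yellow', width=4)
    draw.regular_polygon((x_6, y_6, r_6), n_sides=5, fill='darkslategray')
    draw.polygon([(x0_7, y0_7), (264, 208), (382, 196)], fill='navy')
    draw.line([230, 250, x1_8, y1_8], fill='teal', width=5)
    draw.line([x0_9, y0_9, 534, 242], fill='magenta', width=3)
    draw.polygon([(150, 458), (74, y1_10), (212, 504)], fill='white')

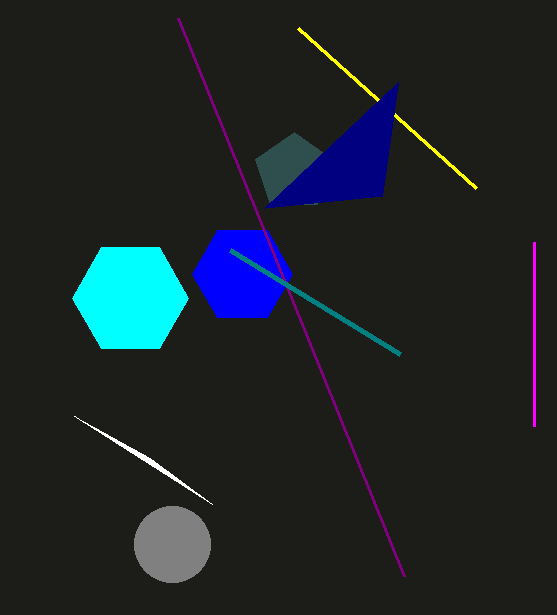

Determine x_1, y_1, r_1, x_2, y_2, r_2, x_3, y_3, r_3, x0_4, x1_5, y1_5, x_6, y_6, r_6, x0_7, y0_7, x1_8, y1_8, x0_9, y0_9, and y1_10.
x_1 = 172, y_1 = 544, r_1 = 38, x_2 = 242, y_2 = 274, r_2 = 50, x_3 = 130, y_3 = 298, r_3 = 58, x0_4 = 178, x1_5 = 476, y1_5 = 188, x_6 = 294, y_6 = 172, r_6 = 40, x0_7 = 398, y0_7 = 82, x1_8 = 400, y1_8 = 354, x0_9 = 534, y0_9 = 426, y1_10 = 416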